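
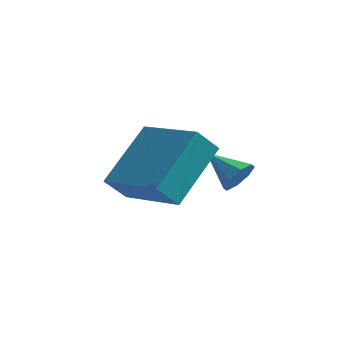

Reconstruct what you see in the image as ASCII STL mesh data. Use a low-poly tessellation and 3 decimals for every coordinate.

solid 
facet normal 0.815 -0.401 -0.418
outer loop
vertex -1.048 1.942 1.196
vertex -1.345 1.832 0.722
vertex -1.033 2.271 0.909
endloop
endfacet
facet normal 0.198 0.639 0.743
outer loop
vertex -1.048 1.942 1.196
vertex -1.033 2.271 0.909
vertex -2.315 2.308 1.218
endloop
endfacet
facet normal 0.815 -0.401 -0.419
outer loop
vertex -1.033 2.271 0.909
vertex -1.345 1.832 0.722
vertex -1.201 2.343 0.513
endloop
endfacet
facet normal 0.065 0.986 0.152
outer loop
vertex -1.033 2.271 0.909
vertex -1.201 2.343 0.513
vertex -2.315 2.308 1.218
endloop
endfacet
facet normal 0.816 -0.401 -0.417
outer loop
vertex -1.201 2.343 0.513
vertex -1.345 1.832 0.722
vertex -1.453 2.115 0.239
endloop
endfacet
facet normal -0.300 0.851 -0.432
outer loop
vertex -1.201 2.343 0.513
vertex -1.453 2.115 0.239
vertex -2.315 2.308 1.218
endloop
endfacet
facet normal 0.816 -0.400 -0.417
outer loop
vertex -1.453 2.115 0.239
vertex -1.345 1.832 0.722
vertex -1.641 1.722 0.248
endloop
endfacet
facet normal -0.682 0.311 -0.662
outer loop
vertex -1.453 2.115 0.239
vertex -1.641 1.722 0.248
vertex -2.315 2.308 1.218
endloop
endfacet
facet normal 0.816 -0.400 -0.417
outer loop
vertex -1.641 1.722 0.248
vertex -1.345 1.832 0.722
vertex -1.656 1.393 0.534
endloop
endfacet
facet normal -0.858 -0.314 -0.406
outer loop
vertex -1.641 1.722 0.248
vertex -1.656 1.393 0.534
vertex -2.315 2.308 1.218
endloop
endfacet
facet normal 0.816 -0.399 -0.419
outer loop
vertex -1.656 1.393 0.534
vertex -1.345 1.832 0.722
vertex -1.488 1.321 0.93
endloop
endfacet
facet normal -0.725 -0.662 0.187
outer loop
vertex -1.656 1.393 0.534
vertex -1.488 1.321 0.93
vertex -2.315 2.308 1.218
endloop
endfacet
facet normal 0.816 -0.399 -0.419
outer loop
vertex -1.488 1.321 0.93
vertex -1.345 1.832 0.722
vertex -1.236 1.549 1.204
endloop
endfacet
facet normal -0.361 -0.527 0.770
outer loop
vertex -1.488 1.321 0.93
vertex -1.236 1.549 1.204
vertex -2.315 2.308 1.218
endloop
endfacet
facet normal 0.816 -0.399 -0.419
outer loop
vertex -1.236 1.549 1.204
vertex -1.345 1.832 0.722
vertex -1.048 1.942 1.196
endloop
endfacet
facet normal 0.020 0.011 1.000
outer loop
vertex -1.236 1.549 1.204
vertex -1.048 1.942 1.196
vertex -2.315 2.308 1.218
endloop
endfacet
facet normal -0.783 0.532 -0.323
outer loop
vertex -3.597 0.876 2.847
vertex -3.111 1.177 2.165
vertex -4.21 -0.715 1.709
endloop
endfacet
facet normal -0.545 -0.338 0.767
outer loop
vertex -2.589 -1.817 2.375
vertex -3.597 0.876 2.847
vertex -4.21 -0.715 1.709
endloop
endfacet
facet normal -0.783 0.532 -0.322
outer loop
vertex -4.21 -0.715 1.709
vertex -3.111 1.177 2.165
vertex -3.724 -0.414 1.026
endloop
endfacet
facet normal -0.299 -0.776 -0.555
outer loop
vertex -3.724 -0.414 1.026
vertex -2.589 -1.817 2.375
vertex -4.21 -0.715 1.709
endloop
endfacet
facet normal 0.299 0.776 0.556
outer loop
vertex -3.597 0.876 2.847
vertex -1.49 0.075 2.831
vertex -3.111 1.177 2.165
endloop
endfacet
facet normal -0.546 -0.339 0.767
outer loop
vertex -1.976 -0.226 3.514
vertex -3.597 0.876 2.847
vertex -2.589 -1.817 2.375
endloop
endfacet
facet normal 0.299 0.776 0.555
outer loop
vertex -1.976 -0.226 3.514
vertex -1.49 0.075 2.831
vertex -3.597 0.876 2.847
endloop
endfacet
facet normal 0.545 0.339 -0.767
outer loop
vertex -3.111 1.177 2.165
vertex -1.49 0.075 2.831
vertex -3.724 -0.414 1.026
endloop
endfacet
facet normal -0.299 -0.776 -0.555
outer loop
vertex -2.103 -1.516 1.693
vertex -2.589 -1.817 2.375
vertex -3.724 -0.414 1.026
endloop
endfacet
facet normal 0.546 0.338 -0.767
outer loop
vertex -3.724 -0.414 1.026
vertex -1.49 0.075 2.831
vertex -2.103 -1.516 1.693
endloop
endfacet
facet normal 0.783 -0.532 0.323
outer loop
vertex -2.103 -1.516 1.693
vertex -1.976 -0.226 3.514
vertex -2.589 -1.817 2.375
endloop
endfacet
facet normal 0.783 -0.532 0.322
outer loop
vertex -1.49 0.075 2.831
vertex -1.976 -0.226 3.514
vertex -2.103 -1.516 1.693
endloop
endfacet

endsolid


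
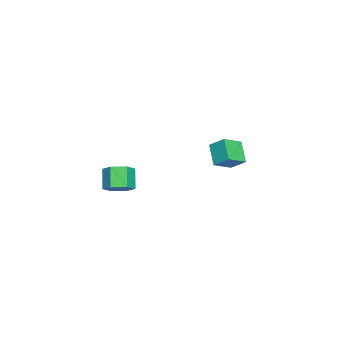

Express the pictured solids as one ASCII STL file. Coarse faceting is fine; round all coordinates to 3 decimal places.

solid 
facet normal 0.533 0.180 -0.827
outer loop
vertex 3.669 -0.677 -2.751
vertex 3.107 -0.512 -3.077
vertex 3.456 -0.042 -2.75
endloop
endfacet
facet normal 0.785 0.262 0.562
outer loop
vertex 3.669 -0.677 -2.751
vertex 3.456 -0.042 -2.75
vertex 3.095 -0.873 -1.858
endloop
endfacet
facet normal 0.784 0.263 0.562
outer loop
vertex 3.095 -0.873 -1.858
vertex 3.456 -0.042 -2.75
vertex 2.881 -0.238 -1.856
endloop
endfacet
facet normal -0.532 -0.182 0.827
outer loop
vertex 3.095 -0.873 -1.858
vertex 2.881 -0.238 -1.856
vertex 2.533 -0.708 -2.183
endloop
endfacet
facet normal 0.532 0.181 -0.827
outer loop
vertex 3.456 -0.042 -2.75
vertex 3.107 -0.512 -3.077
vertex 2.894 0.123 -3.075
endloop
endfacet
facet normal 0.116 0.952 0.283
outer loop
vertex 3.456 -0.042 -2.75
vertex 2.894 0.123 -3.075
vertex 2.881 -0.238 -1.856
endloop
endfacet
facet normal 0.115 0.952 0.283
outer loop
vertex 2.881 -0.238 -1.856
vertex 2.894 0.123 -3.075
vertex 2.319 -0.073 -2.182
endloop
endfacet
facet normal -0.533 -0.181 0.827
outer loop
vertex 2.881 -0.238 -1.856
vertex 2.319 -0.073 -2.182
vertex 2.533 -0.708 -2.183
endloop
endfacet
facet normal 0.532 0.181 -0.827
outer loop
vertex 2.894 0.123 -3.075
vertex 3.107 -0.512 -3.077
vertex 2.545 -0.347 -3.402
endloop
endfacet
facet normal -0.668 0.690 -0.279
outer loop
vertex 2.894 0.123 -3.075
vertex 2.545 -0.347 -3.402
vertex 2.319 -0.073 -2.182
endloop
endfacet
facet normal -0.669 0.689 -0.279
outer loop
vertex 2.319 -0.073 -2.182
vertex 2.545 -0.347 -3.402
vertex 1.971 -0.543 -2.509
endloop
endfacet
facet normal -0.533 -0.181 0.827
outer loop
vertex 2.319 -0.073 -2.182
vertex 1.971 -0.543 -2.509
vertex 2.533 -0.708 -2.183
endloop
endfacet
facet normal 0.532 0.182 -0.827
outer loop
vertex 2.545 -0.347 -3.402
vertex 3.107 -0.512 -3.077
vertex 2.759 -0.982 -3.404
endloop
endfacet
facet normal -0.784 -0.263 -0.562
outer loop
vertex 2.545 -0.347 -3.402
vertex 2.759 -0.982 -3.404
vertex 1.971 -0.543 -2.509
endloop
endfacet
facet normal -0.784 -0.262 -0.562
outer loop
vertex 1.971 -0.543 -2.509
vertex 2.759 -0.982 -3.404
vertex 2.184 -1.178 -2.51
endloop
endfacet
facet normal -0.533 -0.180 0.827
outer loop
vertex 1.971 -0.543 -2.509
vertex 2.184 -1.178 -2.51
vertex 2.533 -0.708 -2.183
endloop
endfacet
facet normal 0.533 0.181 -0.827
outer loop
vertex 2.759 -0.982 -3.404
vertex 3.107 -0.512 -3.077
vertex 3.321 -1.147 -3.078
endloop
endfacet
facet normal -0.115 -0.952 -0.283
outer loop
vertex 2.759 -0.982 -3.404
vertex 3.321 -1.147 -3.078
vertex 2.184 -1.178 -2.51
endloop
endfacet
facet normal -0.116 -0.952 -0.283
outer loop
vertex 2.184 -1.178 -2.51
vertex 3.321 -1.147 -3.078
vertex 2.746 -1.343 -2.185
endloop
endfacet
facet normal -0.532 -0.181 0.827
outer loop
vertex 2.184 -1.178 -2.51
vertex 2.746 -1.343 -2.185
vertex 2.533 -0.708 -2.183
endloop
endfacet
facet normal 0.533 0.181 -0.827
outer loop
vertex 3.321 -1.147 -3.078
vertex 3.107 -0.512 -3.077
vertex 3.669 -0.677 -2.751
endloop
endfacet
facet normal 0.669 -0.689 0.279
outer loop
vertex 3.321 -1.147 -3.078
vertex 3.669 -0.677 -2.751
vertex 2.746 -1.343 -2.185
endloop
endfacet
facet normal 0.668 -0.690 0.278
outer loop
vertex 2.746 -1.343 -2.185
vertex 3.669 -0.677 -2.751
vertex 3.095 -0.873 -1.858
endloop
endfacet
facet normal -0.532 -0.181 0.827
outer loop
vertex 2.746 -1.343 -2.185
vertex 3.095 -0.873 -1.858
vertex 2.533 -0.708 -2.183
endloop
endfacet
facet normal -0.759 0.520 -0.392
outer loop
vertex -3.189 2.975 -2.45
vertex -2.459 3.383 -3.324
vertex -3.413 2.253 -2.974
endloop
endfacet
facet normal -0.603 -0.337 0.723
outer loop
vertex -2.601 1.697 -2.556
vertex -3.189 2.975 -2.45
vertex -3.413 2.253 -2.974
endloop
endfacet
facet normal -0.759 0.520 -0.391
outer loop
vertex -3.413 2.253 -2.974
vertex -2.459 3.383 -3.324
vertex -2.683 2.661 -3.849
endloop
endfacet
facet normal -0.244 -0.785 -0.570
outer loop
vertex -2.683 2.661 -3.849
vertex -2.601 1.697 -2.556
vertex -3.413 2.253 -2.974
endloop
endfacet
facet normal 0.244 0.785 0.570
outer loop
vertex -3.189 2.975 -2.45
vertex -1.647 2.827 -2.906
vertex -2.459 3.383 -3.324
endloop
endfacet
facet normal -0.604 -0.338 0.722
outer loop
vertex -2.377 2.419 -2.031
vertex -3.189 2.975 -2.45
vertex -2.601 1.697 -2.556
endloop
endfacet
facet normal 0.244 0.785 0.569
outer loop
vertex -2.377 2.419 -2.031
vertex -1.647 2.827 -2.906
vertex -3.189 2.975 -2.45
endloop
endfacet
facet normal 0.603 0.338 -0.722
outer loop
vertex -2.459 3.383 -3.324
vertex -1.647 2.827 -2.906
vertex -2.683 2.661 -3.849
endloop
endfacet
facet normal -0.243 -0.785 -0.570
outer loop
vertex -1.871 2.105 -3.43
vertex -2.601 1.697 -2.556
vertex -2.683 2.661 -3.849
endloop
endfacet
facet normal 0.604 0.337 -0.722
outer loop
vertex -2.683 2.661 -3.849
vertex -1.647 2.827 -2.906
vertex -1.871 2.105 -3.43
endloop
endfacet
facet normal 0.759 -0.520 0.391
outer loop
vertex -1.871 2.105 -3.43
vertex -2.377 2.419 -2.031
vertex -2.601 1.697 -2.556
endloop
endfacet
facet normal 0.759 -0.520 0.391
outer loop
vertex -1.647 2.827 -2.906
vertex -2.377 2.419 -2.031
vertex -1.871 2.105 -3.43
endloop
endfacet

endsolid


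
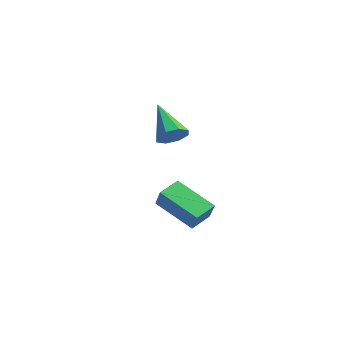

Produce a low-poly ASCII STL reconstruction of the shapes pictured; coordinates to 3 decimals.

solid 
facet normal 0.748 -0.116 -0.654
outer loop
vertex 0.342 3.127 0.845
vertex -0.003 2.658 0.534
vertex 0.05 3.314 0.478
endloop
endfacet
facet normal 0.064 0.909 0.412
outer loop
vertex 0.342 3.127 0.845
vertex 0.05 3.314 0.478
vertex -1.317 2.862 1.686
endloop
endfacet
facet normal 0.747 -0.116 -0.654
outer loop
vertex 0.05 3.314 0.478
vertex -0.003 2.658 0.534
vertex -0.274 3.116 0.143
endloop
endfacet
facet normal -0.414 0.901 -0.132
outer loop
vertex 0.05 3.314 0.478
vertex -0.274 3.116 0.143
vertex -1.317 2.862 1.686
endloop
endfacet
facet normal 0.748 -0.116 -0.654
outer loop
vertex -0.274 3.116 0.143
vertex -0.003 2.658 0.534
vertex -0.438 2.65 0.038
endloop
endfacet
facet normal -0.793 0.385 -0.472
outer loop
vertex -0.274 3.116 0.143
vertex -0.438 2.65 0.038
vertex -1.317 2.862 1.686
endloop
endfacet
facet normal 0.748 -0.115 -0.654
outer loop
vertex -0.438 2.65 0.038
vertex -0.003 2.658 0.534
vertex -0.347 2.189 0.223
endloop
endfacet
facet normal -0.849 -0.332 -0.410
outer loop
vertex -0.438 2.65 0.038
vertex -0.347 2.189 0.223
vertex -1.317 2.862 1.686
endloop
endfacet
facet normal 0.748 -0.115 -0.654
outer loop
vertex -0.347 2.189 0.223
vertex -0.003 2.658 0.534
vertex -0.055 2.003 0.59
endloop
endfacet
facet normal -0.552 -0.833 0.017
outer loop
vertex -0.347 2.189 0.223
vertex -0.055 2.003 0.59
vertex -1.317 2.862 1.686
endloop
endfacet
facet normal 0.747 -0.115 -0.655
outer loop
vertex -0.055 2.003 0.59
vertex -0.003 2.658 0.534
vertex 0.269 2.2 0.925
endloop
endfacet
facet normal -0.076 -0.826 0.559
outer loop
vertex -0.055 2.003 0.59
vertex 0.269 2.2 0.925
vertex -1.317 2.862 1.686
endloop
endfacet
facet normal 0.747 -0.115 -0.655
outer loop
vertex 0.269 2.2 0.925
vertex -0.003 2.658 0.534
vertex 0.433 2.666 1.03
endloop
endfacet
facet normal 0.303 -0.310 0.901
outer loop
vertex 0.269 2.2 0.925
vertex 0.433 2.666 1.03
vertex -1.317 2.862 1.686
endloop
endfacet
facet normal 0.747 -0.115 -0.655
outer loop
vertex 0.433 2.666 1.03
vertex -0.003 2.658 0.534
vertex 0.342 3.127 0.845
endloop
endfacet
facet normal 0.360 0.408 0.839
outer loop
vertex 0.433 2.666 1.03
vertex 0.342 3.127 0.845
vertex -1.317 2.862 1.686
endloop
endfacet
facet normal -0.567 0.157 -0.809
outer loop
vertex -1.735 3.018 -3.578
vertex -1.943 3.941 -3.253
vertex -0.244 3.676 -4.495
endloop
endfacet
facet normal 0.207 -0.923 -0.325
outer loop
vertex 0.323 3.519 -3.687
vertex -1.735 3.018 -3.578
vertex -0.244 3.676 -4.495
endloop
endfacet
facet normal -0.567 0.156 -0.809
outer loop
vertex -0.244 3.676 -4.495
vertex -1.943 3.941 -3.253
vertex -0.452 4.599 -4.171
endloop
endfacet
facet normal 0.797 0.352 -0.491
outer loop
vertex -0.452 4.599 -4.171
vertex 0.323 3.519 -3.687
vertex -0.244 3.676 -4.495
endloop
endfacet
facet normal -0.797 -0.352 0.491
outer loop
vertex -1.735 3.018 -3.578
vertex -1.376 3.784 -2.445
vertex -1.943 3.941 -3.253
endloop
endfacet
facet normal 0.207 -0.923 -0.325
outer loop
vertex -1.168 2.861 -2.769
vertex -1.735 3.018 -3.578
vertex 0.323 3.519 -3.687
endloop
endfacet
facet normal -0.797 -0.352 0.490
outer loop
vertex -1.168 2.861 -2.769
vertex -1.376 3.784 -2.445
vertex -1.735 3.018 -3.578
endloop
endfacet
facet normal -0.207 0.923 0.325
outer loop
vertex -1.943 3.941 -3.253
vertex -1.376 3.784 -2.445
vertex -0.452 4.599 -4.171
endloop
endfacet
facet normal 0.797 0.352 -0.490
outer loop
vertex 0.115 4.442 -3.362
vertex 0.323 3.519 -3.687
vertex -0.452 4.599 -4.171
endloop
endfacet
facet normal -0.208 0.923 0.325
outer loop
vertex -0.452 4.599 -4.171
vertex -1.376 3.784 -2.445
vertex 0.115 4.442 -3.362
endloop
endfacet
facet normal 0.567 -0.157 0.809
outer loop
vertex 0.115 4.442 -3.362
vertex -1.168 2.861 -2.769
vertex 0.323 3.519 -3.687
endloop
endfacet
facet normal 0.567 -0.156 0.809
outer loop
vertex -1.376 3.784 -2.445
vertex -1.168 2.861 -2.769
vertex 0.115 4.442 -3.362
endloop
endfacet

endsolid


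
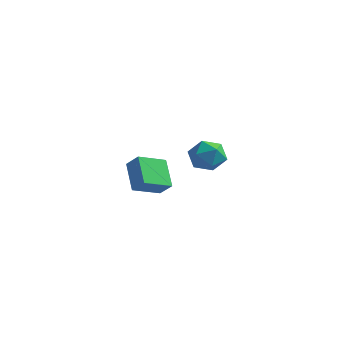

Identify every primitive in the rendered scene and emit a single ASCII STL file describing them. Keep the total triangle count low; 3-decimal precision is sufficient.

solid 
facet normal -0.564 0.472 0.677
outer loop
vertex -3.354 3.302 -0.287
vertex -2.682 5.0 -0.911
vertex -4.26 3.366 -1.087
endloop
endfacet
facet normal -0.348 -0.880 0.324
outer loop
vertex -3.058 2.36 -2.529
vertex -3.354 3.302 -0.287
vertex -4.26 3.366 -1.087
endloop
endfacet
facet normal -0.565 0.472 0.677
outer loop
vertex -4.26 3.366 -1.087
vertex -2.682 5.0 -0.911
vertex -3.587 5.064 -1.711
endloop
endfacet
facet normal -0.748 0.054 -0.661
outer loop
vertex -3.587 5.064 -1.711
vertex -3.058 2.36 -2.529
vertex -4.26 3.366 -1.087
endloop
endfacet
facet normal 0.748 -0.053 0.661
outer loop
vertex -3.354 3.302 -0.287
vertex -1.48 3.994 -2.353
vertex -2.682 5.0 -0.911
endloop
endfacet
facet normal -0.348 -0.880 0.324
outer loop
vertex -2.153 2.296 -1.729
vertex -3.354 3.302 -0.287
vertex -3.058 2.36 -2.529
endloop
endfacet
facet normal 0.749 -0.054 0.661
outer loop
vertex -2.153 2.296 -1.729
vertex -1.48 3.994 -2.353
vertex -3.354 3.302 -0.287
endloop
endfacet
facet normal 0.348 0.880 -0.324
outer loop
vertex -2.682 5.0 -0.911
vertex -1.48 3.994 -2.353
vertex -3.587 5.064 -1.711
endloop
endfacet
facet normal -0.749 0.053 -0.661
outer loop
vertex -2.386 4.058 -3.153
vertex -3.058 2.36 -2.529
vertex -3.587 5.064 -1.711
endloop
endfacet
facet normal 0.348 0.880 -0.324
outer loop
vertex -3.587 5.064 -1.711
vertex -1.48 3.994 -2.353
vertex -2.386 4.058 -3.153
endloop
endfacet
facet normal 0.565 -0.472 -0.677
outer loop
vertex -2.386 4.058 -3.153
vertex -2.153 2.296 -1.729
vertex -3.058 2.36 -2.529
endloop
endfacet
facet normal 0.564 -0.472 -0.677
outer loop
vertex -1.48 3.994 -2.353
vertex -2.153 2.296 -1.729
vertex -2.386 4.058 -3.153
endloop
endfacet
facet normal -0.781 0.042 0.623
outer loop
vertex 3.141 0.588 2.799
vertex 2.941 -0.505 2.622
vertex 3.624 -0.186 3.457
endloop
endfacet
facet normal -0.280 0.514 0.811
outer loop
vertex 3.141 0.588 2.799
vertex 3.624 -0.186 3.457
vertex 4.219 0.7 3.101
endloop
endfacet
facet normal -0.171 0.951 0.257
outer loop
vertex 3.141 0.588 2.799
vertex 4.219 0.7 3.101
vertex 3.905 0.929 2.046
endloop
endfacet
facet normal -0.604 0.749 -0.273
outer loop
vertex 3.141 0.588 2.799
vertex 3.905 0.929 2.046
vertex 3.115 0.184 1.749
endloop
endfacet
facet normal -0.981 0.187 -0.048
outer loop
vertex 3.141 0.588 2.799
vertex 3.115 0.184 1.749
vertex 2.941 -0.505 2.622
endloop
endfacet
facet normal 0.325 0.157 0.933
outer loop
vertex 4.219 0.7 3.101
vertex 3.624 -0.186 3.457
vertex 4.685 -0.324 3.111
endloop
endfacet
facet normal -0.486 -0.607 0.629
outer loop
vertex 3.624 -0.186 3.457
vertex 2.941 -0.505 2.622
vertex 3.895 -1.069 2.814
endloop
endfacet
facet normal -0.809 -0.372 -0.455
outer loop
vertex 2.941 -0.505 2.622
vertex 3.115 0.184 1.749
vertex 3.581 -0.84 1.759
endloop
endfacet
facet normal -0.198 0.537 -0.820
outer loop
vertex 3.115 0.184 1.749
vertex 3.905 0.929 2.046
vertex 4.176 0.046 1.403
endloop
endfacet
facet normal 0.503 0.864 0.038
outer loop
vertex 3.905 0.929 2.046
vertex 4.219 0.7 3.101
vertex 4.859 0.365 2.238
endloop
endfacet
facet normal 0.604 -0.749 0.273
outer loop
vertex 4.659 -0.728 2.061
vertex 4.685 -0.324 3.111
vertex 3.895 -1.069 2.814
endloop
endfacet
facet normal 0.171 -0.951 -0.257
outer loop
vertex 4.659 -0.728 2.061
vertex 3.895 -1.069 2.814
vertex 3.581 -0.84 1.759
endloop
endfacet
facet normal 0.280 -0.514 -0.811
outer loop
vertex 4.659 -0.728 2.061
vertex 3.581 -0.84 1.759
vertex 4.176 0.046 1.403
endloop
endfacet
facet normal 0.781 -0.042 -0.623
outer loop
vertex 4.659 -0.728 2.061
vertex 4.176 0.046 1.403
vertex 4.859 0.365 2.238
endloop
endfacet
facet normal 0.981 -0.187 0.048
outer loop
vertex 4.659 -0.728 2.061
vertex 4.859 0.365 2.238
vertex 4.685 -0.324 3.111
endloop
endfacet
facet normal 0.198 -0.537 0.820
outer loop
vertex 3.895 -1.069 2.814
vertex 4.685 -0.324 3.111
vertex 3.624 -0.186 3.457
endloop
endfacet
facet normal -0.503 -0.864 -0.038
outer loop
vertex 3.581 -0.84 1.759
vertex 3.895 -1.069 2.814
vertex 2.941 -0.505 2.622
endloop
endfacet
facet normal -0.325 -0.157 -0.933
outer loop
vertex 4.176 0.046 1.403
vertex 3.581 -0.84 1.759
vertex 3.115 0.184 1.749
endloop
endfacet
facet normal 0.486 0.607 -0.629
outer loop
vertex 4.859 0.365 2.238
vertex 4.176 0.046 1.403
vertex 3.905 0.929 2.046
endloop
endfacet
facet normal 0.809 0.372 0.455
outer loop
vertex 4.685 -0.324 3.111
vertex 4.859 0.365 2.238
vertex 4.219 0.7 3.101
endloop
endfacet

endsolid


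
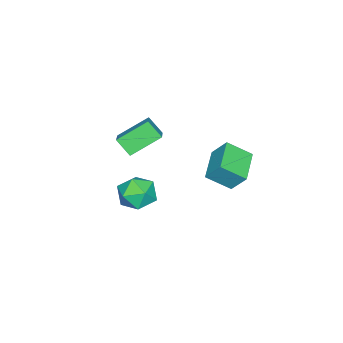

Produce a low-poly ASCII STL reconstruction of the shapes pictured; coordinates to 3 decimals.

solid 
facet normal -0.692 0.721 0.009
outer loop
vertex -0.504 -0.131 -1.734
vertex -1.411 -1.0 -1.854
vertex -1.026 -0.645 -0.706
endloop
endfacet
facet normal -0.121 0.911 0.394
outer loop
vertex -0.504 -0.131 -1.734
vertex -1.026 -0.645 -0.706
vertex 0.221 -0.458 -0.754
endloop
endfacet
facet normal 0.449 0.893 -0.034
outer loop
vertex -0.504 -0.131 -1.734
vertex 0.221 -0.458 -0.754
vertex 0.606 -0.697 -1.931
endloop
endfacet
facet normal 0.231 0.692 -0.684
outer loop
vertex -0.504 -0.131 -1.734
vertex 0.606 -0.697 -1.931
vertex -0.402 -1.032 -2.611
endloop
endfacet
facet normal -0.474 0.586 -0.657
outer loop
vertex -0.504 -0.131 -1.734
vertex -0.402 -1.032 -2.611
vertex -1.411 -1.0 -1.854
endloop
endfacet
facet normal -0.029 0.423 0.906
outer loop
vertex 0.221 -0.458 -0.754
vertex -1.026 -0.645 -0.706
vertex -0.238 -1.528 -0.269
endloop
endfacet
facet normal -0.952 0.115 0.284
outer loop
vertex -1.026 -0.645 -0.706
vertex -1.411 -1.0 -1.854
vertex -1.246 -1.863 -0.949
endloop
endfacet
facet normal -0.599 -0.103 -0.794
outer loop
vertex -1.411 -1.0 -1.854
vertex -0.402 -1.032 -2.611
vertex -0.861 -2.102 -2.126
endloop
endfacet
facet normal 0.542 0.069 -0.838
outer loop
vertex -0.402 -1.032 -2.611
vertex 0.606 -0.697 -1.931
vertex 0.386 -1.915 -2.174
endloop
endfacet
facet normal 0.894 0.394 0.213
outer loop
vertex 0.606 -0.697 -1.931
vertex 0.221 -0.458 -0.754
vertex 0.771 -1.56 -1.026
endloop
endfacet
facet normal -0.231 -0.692 0.684
outer loop
vertex -0.136 -2.429 -1.146
vertex -0.238 -1.528 -0.269
vertex -1.246 -1.863 -0.949
endloop
endfacet
facet normal -0.449 -0.893 0.034
outer loop
vertex -0.136 -2.429 -1.146
vertex -1.246 -1.863 -0.949
vertex -0.861 -2.102 -2.126
endloop
endfacet
facet normal 0.121 -0.911 -0.394
outer loop
vertex -0.136 -2.429 -1.146
vertex -0.861 -2.102 -2.126
vertex 0.386 -1.915 -2.174
endloop
endfacet
facet normal 0.692 -0.721 -0.009
outer loop
vertex -0.136 -2.429 -1.146
vertex 0.386 -1.915 -2.174
vertex 0.771 -1.56 -1.026
endloop
endfacet
facet normal 0.474 -0.586 0.657
outer loop
vertex -0.136 -2.429 -1.146
vertex 0.771 -1.56 -1.026
vertex -0.238 -1.528 -0.269
endloop
endfacet
facet normal -0.542 -0.069 0.838
outer loop
vertex -1.246 -1.863 -0.949
vertex -0.238 -1.528 -0.269
vertex -1.026 -0.645 -0.706
endloop
endfacet
facet normal -0.894 -0.394 -0.213
outer loop
vertex -0.861 -2.102 -2.126
vertex -1.246 -1.863 -0.949
vertex -1.411 -1.0 -1.854
endloop
endfacet
facet normal 0.029 -0.423 -0.906
outer loop
vertex 0.386 -1.915 -2.174
vertex -0.861 -2.102 -2.126
vertex -0.402 -1.032 -2.611
endloop
endfacet
facet normal 0.952 -0.115 -0.284
outer loop
vertex 0.771 -1.56 -1.026
vertex 0.386 -1.915 -2.174
vertex 0.606 -0.697 -1.931
endloop
endfacet
facet normal 0.599 0.103 0.794
outer loop
vertex -0.238 -1.528 -0.269
vertex 0.771 -1.56 -1.026
vertex 0.221 -0.458 -0.754
endloop
endfacet
facet normal -0.930 -0.284 0.233
outer loop
vertex -2.87 2.018 1.483
vertex -2.851 2.931 2.673
vertex -3.502 3.292 0.516
endloop
endfacet
facet normal -0.013 -0.609 -0.793
outer loop
vertex -1.549 3.889 0.027
vertex -2.87 2.018 1.483
vertex -3.502 3.292 0.516
endloop
endfacet
facet normal -0.930 -0.284 0.233
outer loop
vertex -3.502 3.292 0.516
vertex -2.851 2.931 2.673
vertex -3.483 4.205 1.706
endloop
endfacet
facet normal -0.367 0.741 -0.562
outer loop
vertex -3.483 4.205 1.706
vertex -1.549 3.889 0.027
vertex -3.502 3.292 0.516
endloop
endfacet
facet normal 0.367 -0.741 0.562
outer loop
vertex -2.87 2.018 1.483
vertex -0.898 3.528 2.184
vertex -2.851 2.931 2.673
endloop
endfacet
facet normal -0.013 -0.609 -0.793
outer loop
vertex -0.917 2.615 0.994
vertex -2.87 2.018 1.483
vertex -1.549 3.889 0.027
endloop
endfacet
facet normal 0.367 -0.741 0.562
outer loop
vertex -0.917 2.615 0.994
vertex -0.898 3.528 2.184
vertex -2.87 2.018 1.483
endloop
endfacet
facet normal 0.013 0.609 0.793
outer loop
vertex -2.851 2.931 2.673
vertex -0.898 3.528 2.184
vertex -3.483 4.205 1.706
endloop
endfacet
facet normal -0.367 0.741 -0.562
outer loop
vertex -1.53 4.802 1.217
vertex -1.549 3.889 0.027
vertex -3.483 4.205 1.706
endloop
endfacet
facet normal 0.013 0.609 0.793
outer loop
vertex -3.483 4.205 1.706
vertex -0.898 3.528 2.184
vertex -1.53 4.802 1.217
endloop
endfacet
facet normal 0.930 0.284 -0.233
outer loop
vertex -1.53 4.802 1.217
vertex -0.917 2.615 0.994
vertex -1.549 3.889 0.027
endloop
endfacet
facet normal 0.930 0.284 -0.233
outer loop
vertex -0.898 3.528 2.184
vertex -0.917 2.615 0.994
vertex -1.53 4.802 1.217
endloop
endfacet
facet normal -0.619 0.591 0.517
outer loop
vertex -5.138 -3.168 1.08
vertex -3.714 -2.425 1.936
vertex -5.048 -2.235 0.122
endloop
endfacet
facet normal -0.782 -0.408 -0.471
outer loop
vertex -3.686 -3.535 -1.016
vertex -5.138 -3.168 1.08
vertex -5.048 -2.235 0.122
endloop
endfacet
facet normal -0.619 0.591 0.517
outer loop
vertex -5.048 -2.235 0.122
vertex -3.714 -2.425 1.936
vertex -3.624 -1.493 0.978
endloop
endfacet
facet normal 0.067 0.696 -0.715
outer loop
vertex -3.624 -1.493 0.978
vertex -3.686 -3.535 -1.016
vertex -5.048 -2.235 0.122
endloop
endfacet
facet normal -0.067 -0.696 0.715
outer loop
vertex -5.138 -3.168 1.08
vertex -2.352 -3.725 0.798
vertex -3.714 -2.425 1.936
endloop
endfacet
facet normal -0.782 -0.408 -0.471
outer loop
vertex -3.776 -4.467 -0.058
vertex -5.138 -3.168 1.08
vertex -3.686 -3.535 -1.016
endloop
endfacet
facet normal -0.067 -0.696 0.715
outer loop
vertex -3.776 -4.467 -0.058
vertex -2.352 -3.725 0.798
vertex -5.138 -3.168 1.08
endloop
endfacet
facet normal 0.782 0.408 0.470
outer loop
vertex -3.714 -2.425 1.936
vertex -2.352 -3.725 0.798
vertex -3.624 -1.493 0.978
endloop
endfacet
facet normal 0.067 0.696 -0.715
outer loop
vertex -2.262 -2.792 -0.16
vertex -3.686 -3.535 -1.016
vertex -3.624 -1.493 0.978
endloop
endfacet
facet normal 0.782 0.408 0.471
outer loop
vertex -3.624 -1.493 0.978
vertex -2.352 -3.725 0.798
vertex -2.262 -2.792 -0.16
endloop
endfacet
facet normal 0.619 -0.591 -0.517
outer loop
vertex -2.262 -2.792 -0.16
vertex -3.776 -4.467 -0.058
vertex -3.686 -3.535 -1.016
endloop
endfacet
facet normal 0.619 -0.591 -0.517
outer loop
vertex -2.352 -3.725 0.798
vertex -3.776 -4.467 -0.058
vertex -2.262 -2.792 -0.16
endloop
endfacet

endsolid


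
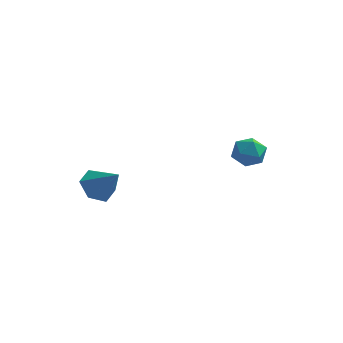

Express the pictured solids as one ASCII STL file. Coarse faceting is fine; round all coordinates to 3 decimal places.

solid 
facet normal -0.177 0.283 0.943
outer loop
vertex 2.438 3.934 0.052
vertex 1.728 3.295 0.11
vertex 2.619 3.044 0.353
endloop
endfacet
facet normal 0.511 0.367 0.777
outer loop
vertex 2.438 3.934 0.052
vertex 2.619 3.044 0.353
vertex 3.223 3.478 -0.249
endloop
endfacet
facet normal 0.551 0.806 0.216
outer loop
vertex 2.438 3.934 0.052
vertex 3.223 3.478 -0.249
vertex 2.706 3.996 -0.865
endloop
endfacet
facet normal -0.112 0.993 0.034
outer loop
vertex 2.438 3.934 0.052
vertex 2.706 3.996 -0.865
vertex 1.782 3.884 -0.643
endloop
endfacet
facet normal -0.563 0.670 0.484
outer loop
vertex 2.438 3.934 0.052
vertex 1.782 3.884 -0.643
vertex 1.728 3.295 0.11
endloop
endfacet
facet normal 0.770 -0.268 0.579
outer loop
vertex 3.223 3.478 -0.249
vertex 2.619 3.044 0.353
vertex 2.998 2.556 -0.377
endloop
endfacet
facet normal -0.345 -0.404 0.847
outer loop
vertex 2.619 3.044 0.353
vertex 1.728 3.295 0.11
vertex 2.074 2.444 -0.155
endloop
endfacet
facet normal -0.969 0.222 0.104
outer loop
vertex 1.728 3.295 0.11
vertex 1.782 3.884 -0.643
vertex 1.557 2.962 -0.771
endloop
endfacet
facet normal -0.240 0.745 -0.623
outer loop
vertex 1.782 3.884 -0.643
vertex 2.706 3.996 -0.865
vertex 2.161 3.396 -1.373
endloop
endfacet
facet normal 0.835 0.442 -0.329
outer loop
vertex 2.706 3.996 -0.865
vertex 3.223 3.478 -0.249
vertex 3.052 3.145 -1.13
endloop
endfacet
facet normal 0.112 -0.993 -0.034
outer loop
vertex 2.342 2.506 -1.072
vertex 2.998 2.556 -0.377
vertex 2.074 2.444 -0.155
endloop
endfacet
facet normal -0.551 -0.806 -0.216
outer loop
vertex 2.342 2.506 -1.072
vertex 2.074 2.444 -0.155
vertex 1.557 2.962 -0.771
endloop
endfacet
facet normal -0.511 -0.367 -0.777
outer loop
vertex 2.342 2.506 -1.072
vertex 1.557 2.962 -0.771
vertex 2.161 3.396 -1.373
endloop
endfacet
facet normal 0.177 -0.283 -0.943
outer loop
vertex 2.342 2.506 -1.072
vertex 2.161 3.396 -1.373
vertex 3.052 3.145 -1.13
endloop
endfacet
facet normal 0.563 -0.670 -0.484
outer loop
vertex 2.342 2.506 -1.072
vertex 3.052 3.145 -1.13
vertex 2.998 2.556 -0.377
endloop
endfacet
facet normal 0.240 -0.745 0.623
outer loop
vertex 2.074 2.444 -0.155
vertex 2.998 2.556 -0.377
vertex 2.619 3.044 0.353
endloop
endfacet
facet normal -0.835 -0.442 0.329
outer loop
vertex 1.557 2.962 -0.771
vertex 2.074 2.444 -0.155
vertex 1.728 3.295 0.11
endloop
endfacet
facet normal -0.770 0.268 -0.579
outer loop
vertex 2.161 3.396 -1.373
vertex 1.557 2.962 -0.771
vertex 1.782 3.884 -0.643
endloop
endfacet
facet normal 0.345 0.404 -0.847
outer loop
vertex 3.052 3.145 -1.13
vertex 2.161 3.396 -1.373
vertex 2.706 3.996 -0.865
endloop
endfacet
facet normal 0.969 -0.222 -0.104
outer loop
vertex 2.998 2.556 -0.377
vertex 3.052 3.145 -1.13
vertex 3.223 3.478 -0.249
endloop
endfacet
facet normal -0.653 0.278 -0.705
outer loop
vertex -3.141 -3.42 -0.365
vertex -3.662 -2.922 0.314
vertex -2.934 -2.469 -0.182
endloop
endfacet
facet normal 0.943 -0.148 -0.299
outer loop
vertex -3.141 -3.42 -0.365
vertex -2.934 -2.469 -0.182
vertex -2.538 -3.398 1.526
endloop
endfacet
facet normal -0.653 0.277 -0.705
outer loop
vertex -2.934 -2.469 -0.182
vertex -3.662 -2.922 0.314
vertex -3.455 -1.971 0.496
endloop
endfacet
facet normal 0.779 0.609 0.151
outer loop
vertex -2.934 -2.469 -0.182
vertex -3.455 -1.971 0.496
vertex -2.538 -3.398 1.526
endloop
endfacet
facet normal -0.653 0.277 -0.705
outer loop
vertex -3.455 -1.971 0.496
vertex -3.662 -2.922 0.314
vertex -4.183 -2.424 0.992
endloop
endfacet
facet normal 0.127 0.633 0.764
outer loop
vertex -3.455 -1.971 0.496
vertex -4.183 -2.424 0.992
vertex -2.538 -3.398 1.526
endloop
endfacet
facet normal -0.653 0.276 -0.705
outer loop
vertex -4.183 -2.424 0.992
vertex -3.662 -2.922 0.314
vertex -4.389 -3.375 0.81
endloop
endfacet
facet normal -0.360 -0.100 0.928
outer loop
vertex -4.183 -2.424 0.992
vertex -4.389 -3.375 0.81
vertex -2.538 -3.398 1.526
endloop
endfacet
facet normal -0.653 0.277 -0.705
outer loop
vertex -4.389 -3.375 0.81
vertex -3.662 -2.922 0.314
vertex -3.868 -3.873 0.131
endloop
endfacet
facet normal -0.196 -0.856 0.478
outer loop
vertex -4.389 -3.375 0.81
vertex -3.868 -3.873 0.131
vertex -2.538 -3.398 1.526
endloop
endfacet
facet normal -0.653 0.277 -0.705
outer loop
vertex -3.868 -3.873 0.131
vertex -3.662 -2.922 0.314
vertex -3.141 -3.42 -0.365
endloop
endfacet
facet normal 0.456 -0.880 -0.135
outer loop
vertex -3.868 -3.873 0.131
vertex -3.141 -3.42 -0.365
vertex -2.538 -3.398 1.526
endloop
endfacet

endsolid


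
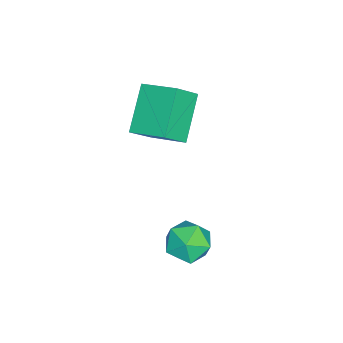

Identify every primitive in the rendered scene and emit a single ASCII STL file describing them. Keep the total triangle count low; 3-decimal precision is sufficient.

solid 
facet normal -0.776 -0.008 0.631
outer loop
vertex -1.111 -4.135 1.051
vertex -0.689 -2.721 1.588
vertex -1.847 -3.574 0.152
endloop
endfacet
facet normal -0.269 -0.900 -0.342
outer loop
vertex -0.271 -3.559 -1.128
vertex -1.111 -4.135 1.051
vertex -1.847 -3.574 0.152
endloop
endfacet
facet normal -0.776 -0.008 0.631
outer loop
vertex -1.847 -3.574 0.152
vertex -0.689 -2.721 1.588
vertex -1.425 -2.161 0.689
endloop
endfacet
facet normal -0.570 0.435 -0.697
outer loop
vertex -1.425 -2.161 0.689
vertex -0.271 -3.559 -1.128
vertex -1.847 -3.574 0.152
endloop
endfacet
facet normal 0.570 -0.435 0.697
outer loop
vertex -1.111 -4.135 1.051
vertex 0.887 -2.706 0.308
vertex -0.689 -2.721 1.588
endloop
endfacet
facet normal -0.268 -0.901 -0.342
outer loop
vertex 0.465 -4.119 -0.229
vertex -1.111 -4.135 1.051
vertex -0.271 -3.559 -1.128
endloop
endfacet
facet normal 0.570 -0.435 0.697
outer loop
vertex 0.465 -4.119 -0.229
vertex 0.887 -2.706 0.308
vertex -1.111 -4.135 1.051
endloop
endfacet
facet normal 0.269 0.901 0.341
outer loop
vertex -0.689 -2.721 1.588
vertex 0.887 -2.706 0.308
vertex -1.425 -2.161 0.689
endloop
endfacet
facet normal -0.570 0.435 -0.697
outer loop
vertex 0.151 -2.145 -0.591
vertex -0.271 -3.559 -1.128
vertex -1.425 -2.161 0.689
endloop
endfacet
facet normal 0.269 0.900 0.342
outer loop
vertex -1.425 -2.161 0.689
vertex 0.887 -2.706 0.308
vertex 0.151 -2.145 -0.591
endloop
endfacet
facet normal 0.776 0.008 -0.631
outer loop
vertex 0.151 -2.145 -0.591
vertex 0.465 -4.119 -0.229
vertex -0.271 -3.559 -1.128
endloop
endfacet
facet normal 0.776 0.008 -0.631
outer loop
vertex 0.887 -2.706 0.308
vertex 0.465 -4.119 -0.229
vertex 0.151 -2.145 -0.591
endloop
endfacet
facet normal -0.234 0.955 -0.184
outer loop
vertex 2.779 -0.698 -4.069
vertex 2.143 -0.719 -3.368
vertex 3.037 -0.465 -3.189
endloop
endfacet
facet normal 0.448 0.823 -0.349
outer loop
vertex 2.779 -0.698 -4.069
vertex 3.037 -0.465 -3.189
vertex 3.606 -1.001 -3.722
endloop
endfacet
facet normal 0.460 0.300 -0.836
outer loop
vertex 2.779 -0.698 -4.069
vertex 3.606 -1.001 -3.722
vertex 3.063 -1.586 -4.231
endloop
endfacet
facet normal -0.213 0.109 -0.971
outer loop
vertex 2.779 -0.698 -4.069
vertex 3.063 -1.586 -4.231
vertex 2.159 -1.412 -4.013
endloop
endfacet
facet normal -0.643 0.514 -0.568
outer loop
vertex 2.779 -0.698 -4.069
vertex 2.159 -1.412 -4.013
vertex 2.143 -0.719 -3.368
endloop
endfacet
facet normal 0.775 0.586 0.238
outer loop
vertex 3.606 -1.001 -3.722
vertex 3.037 -0.465 -3.189
vertex 3.481 -1.208 -2.807
endloop
endfacet
facet normal -0.328 0.798 0.505
outer loop
vertex 3.037 -0.465 -3.189
vertex 2.143 -0.719 -3.368
vertex 2.577 -1.034 -2.589
endloop
endfacet
facet normal -0.990 0.085 -0.116
outer loop
vertex 2.143 -0.719 -3.368
vertex 2.159 -1.412 -4.013
vertex 2.034 -1.619 -3.098
endloop
endfacet
facet normal -0.295 -0.570 -0.767
outer loop
vertex 2.159 -1.412 -4.013
vertex 3.063 -1.586 -4.231
vertex 2.603 -2.155 -3.631
endloop
endfacet
facet normal 0.795 -0.261 -0.548
outer loop
vertex 3.063 -1.586 -4.231
vertex 3.606 -1.001 -3.722
vertex 3.497 -1.901 -3.452
endloop
endfacet
facet normal 0.213 -0.109 0.971
outer loop
vertex 2.861 -1.922 -2.751
vertex 3.481 -1.208 -2.807
vertex 2.577 -1.034 -2.589
endloop
endfacet
facet normal -0.460 -0.300 0.836
outer loop
vertex 2.861 -1.922 -2.751
vertex 2.577 -1.034 -2.589
vertex 2.034 -1.619 -3.098
endloop
endfacet
facet normal -0.448 -0.823 0.349
outer loop
vertex 2.861 -1.922 -2.751
vertex 2.034 -1.619 -3.098
vertex 2.603 -2.155 -3.631
endloop
endfacet
facet normal 0.234 -0.955 0.184
outer loop
vertex 2.861 -1.922 -2.751
vertex 2.603 -2.155 -3.631
vertex 3.497 -1.901 -3.452
endloop
endfacet
facet normal 0.643 -0.514 0.568
outer loop
vertex 2.861 -1.922 -2.751
vertex 3.497 -1.901 -3.452
vertex 3.481 -1.208 -2.807
endloop
endfacet
facet normal 0.295 0.570 0.767
outer loop
vertex 2.577 -1.034 -2.589
vertex 3.481 -1.208 -2.807
vertex 3.037 -0.465 -3.189
endloop
endfacet
facet normal -0.795 0.261 0.548
outer loop
vertex 2.034 -1.619 -3.098
vertex 2.577 -1.034 -2.589
vertex 2.143 -0.719 -3.368
endloop
endfacet
facet normal -0.775 -0.586 -0.238
outer loop
vertex 2.603 -2.155 -3.631
vertex 2.034 -1.619 -3.098
vertex 2.159 -1.412 -4.013
endloop
endfacet
facet normal 0.328 -0.798 -0.505
outer loop
vertex 3.497 -1.901 -3.452
vertex 2.603 -2.155 -3.631
vertex 3.063 -1.586 -4.231
endloop
endfacet
facet normal 0.990 -0.085 0.116
outer loop
vertex 3.481 -1.208 -2.807
vertex 3.497 -1.901 -3.452
vertex 3.606 -1.001 -3.722
endloop
endfacet

endsolid


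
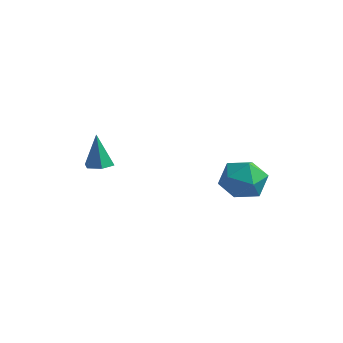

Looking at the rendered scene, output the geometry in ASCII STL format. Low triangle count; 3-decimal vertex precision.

solid 
facet normal 0.184 -0.149 -0.972
outer loop
vertex -0.452 -0.782 -1.692
vertex -0.819 -0.367 -1.825
vertex -0.269 -0.244 -1.74
endloop
endfacet
facet normal 0.819 -0.232 0.526
outer loop
vertex -0.452 -0.782 -1.692
vertex -0.269 -0.244 -1.74
vertex -1.081 -0.153 -0.435
endloop
endfacet
facet normal 0.183 -0.149 -0.972
outer loop
vertex -0.269 -0.244 -1.74
vertex -0.819 -0.367 -1.825
vertex -0.637 0.171 -1.873
endloop
endfacet
facet normal 0.642 0.682 0.352
outer loop
vertex -0.269 -0.244 -1.74
vertex -0.637 0.171 -1.873
vertex -1.081 -0.153 -0.435
endloop
endfacet
facet normal 0.183 -0.149 -0.972
outer loop
vertex -0.637 0.171 -1.873
vertex -0.819 -0.367 -1.825
vertex -1.187 0.048 -1.958
endloop
endfacet
facet normal -0.237 0.961 0.143
outer loop
vertex -0.637 0.171 -1.873
vertex -1.187 0.048 -1.958
vertex -1.081 -0.153 -0.435
endloop
endfacet
facet normal 0.181 -0.151 -0.972
outer loop
vertex -1.187 0.048 -1.958
vertex -0.819 -0.367 -1.825
vertex -1.37 -0.489 -1.909
endloop
endfacet
facet normal -0.938 0.330 0.109
outer loop
vertex -1.187 0.048 -1.958
vertex -1.37 -0.489 -1.909
vertex -1.081 -0.153 -0.435
endloop
endfacet
facet normal 0.181 -0.149 -0.972
outer loop
vertex -1.37 -0.489 -1.909
vertex -0.819 -0.367 -1.825
vertex -1.002 -0.904 -1.777
endloop
endfacet
facet normal -0.761 -0.585 0.282
outer loop
vertex -1.37 -0.489 -1.909
vertex -1.002 -0.904 -1.777
vertex -1.081 -0.153 -0.435
endloop
endfacet
facet normal 0.183 -0.149 -0.972
outer loop
vertex -1.002 -0.904 -1.777
vertex -0.819 -0.367 -1.825
vertex -0.452 -0.782 -1.692
endloop
endfacet
facet normal 0.116 -0.864 0.490
outer loop
vertex -1.002 -0.904 -1.777
vertex -0.452 -0.782 -1.692
vertex -1.081 -0.153 -0.435
endloop
endfacet
facet normal -0.677 0.644 0.356
outer loop
vertex 3.142 2.395 -2.547
vertex 3.142 1.922 -1.691
vertex 3.765 2.66 -1.842
endloop
endfacet
facet normal -0.260 0.957 -0.130
outer loop
vertex 3.142 2.395 -2.547
vertex 3.765 2.66 -1.842
vertex 4.068 2.616 -2.77
endloop
endfacet
facet normal -0.319 0.592 -0.740
outer loop
vertex 3.142 2.395 -2.547
vertex 4.068 2.616 -2.77
vertex 3.631 1.85 -3.194
endloop
endfacet
facet normal -0.775 0.052 -0.630
outer loop
vertex 3.142 2.395 -2.547
vertex 3.631 1.85 -3.194
vertex 3.06 1.421 -2.527
endloop
endfacet
facet normal -0.995 0.085 0.047
outer loop
vertex 3.142 2.395 -2.547
vertex 3.06 1.421 -2.527
vertex 3.142 1.922 -1.691
endloop
endfacet
facet normal 0.416 0.904 0.093
outer loop
vertex 4.068 2.616 -2.77
vertex 3.765 2.66 -1.842
vertex 4.64 2.279 -2.053
endloop
endfacet
facet normal -0.259 0.398 0.880
outer loop
vertex 3.765 2.66 -1.842
vertex 3.142 1.922 -1.691
vertex 4.069 1.85 -1.386
endloop
endfacet
facet normal -0.774 -0.507 0.380
outer loop
vertex 3.142 1.922 -1.691
vertex 3.06 1.421 -2.527
vertex 3.632 1.084 -1.81
endloop
endfacet
facet normal -0.416 -0.560 -0.716
outer loop
vertex 3.06 1.421 -2.527
vertex 3.631 1.85 -3.194
vertex 3.935 1.04 -2.738
endloop
endfacet
facet normal 0.319 0.313 -0.895
outer loop
vertex 3.631 1.85 -3.194
vertex 4.068 2.616 -2.77
vertex 4.558 1.778 -2.889
endloop
endfacet
facet normal 0.775 -0.052 0.630
outer loop
vertex 4.558 1.305 -2.033
vertex 4.64 2.279 -2.053
vertex 4.069 1.85 -1.386
endloop
endfacet
facet normal 0.319 -0.592 0.740
outer loop
vertex 4.558 1.305 -2.033
vertex 4.069 1.85 -1.386
vertex 3.632 1.084 -1.81
endloop
endfacet
facet normal 0.260 -0.957 0.130
outer loop
vertex 4.558 1.305 -2.033
vertex 3.632 1.084 -1.81
vertex 3.935 1.04 -2.738
endloop
endfacet
facet normal 0.677 -0.644 -0.356
outer loop
vertex 4.558 1.305 -2.033
vertex 3.935 1.04 -2.738
vertex 4.558 1.778 -2.889
endloop
endfacet
facet normal 0.995 -0.085 -0.047
outer loop
vertex 4.558 1.305 -2.033
vertex 4.558 1.778 -2.889
vertex 4.64 2.279 -2.053
endloop
endfacet
facet normal 0.416 0.560 0.716
outer loop
vertex 4.069 1.85 -1.386
vertex 4.64 2.279 -2.053
vertex 3.765 2.66 -1.842
endloop
endfacet
facet normal -0.319 -0.313 0.895
outer loop
vertex 3.632 1.084 -1.81
vertex 4.069 1.85 -1.386
vertex 3.142 1.922 -1.691
endloop
endfacet
facet normal -0.416 -0.904 -0.093
outer loop
vertex 3.935 1.04 -2.738
vertex 3.632 1.084 -1.81
vertex 3.06 1.421 -2.527
endloop
endfacet
facet normal 0.259 -0.398 -0.880
outer loop
vertex 4.558 1.778 -2.889
vertex 3.935 1.04 -2.738
vertex 3.631 1.85 -3.194
endloop
endfacet
facet normal 0.774 0.507 -0.380
outer loop
vertex 4.64 2.279 -2.053
vertex 4.558 1.778 -2.889
vertex 4.068 2.616 -2.77
endloop
endfacet

endsolid


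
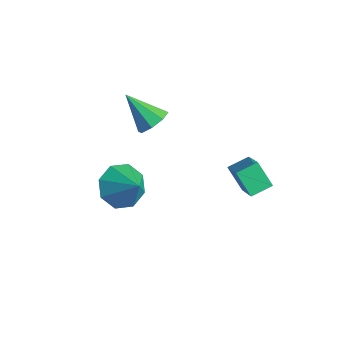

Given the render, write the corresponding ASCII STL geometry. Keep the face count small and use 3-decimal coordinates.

solid 
facet normal -0.751 -0.088 -0.654
outer loop
vertex 0.388 -3.41 -0.261
vertex -0.291 -3.517 0.533
vertex 0.09 -2.706 -0.014
endloop
endfacet
facet normal 0.864 0.447 -0.231
outer loop
vertex 0.388 -3.41 -0.261
vertex 0.09 -2.706 -0.014
vertex 0.851 -3.383 1.527
endloop
endfacet
facet normal -0.751 -0.089 -0.654
outer loop
vertex 0.09 -2.706 -0.014
vertex -0.291 -3.517 0.533
vertex -0.431 -2.477 0.553
endloop
endfacet
facet normal 0.509 0.852 0.123
outer loop
vertex 0.09 -2.706 -0.014
vertex -0.431 -2.477 0.553
vertex 0.851 -3.383 1.527
endloop
endfacet
facet normal -0.751 -0.088 -0.655
outer loop
vertex -0.431 -2.477 0.553
vertex -0.291 -3.517 0.533
vertex -0.87 -2.858 1.108
endloop
endfacet
facet normal 0.091 0.786 0.611
outer loop
vertex -0.431 -2.477 0.553
vertex -0.87 -2.858 1.108
vertex 0.851 -3.383 1.527
endloop
endfacet
facet normal -0.751 -0.088 -0.655
outer loop
vertex -0.87 -2.858 1.108
vertex -0.291 -3.517 0.533
vertex -0.97 -3.625 1.326
endloop
endfacet
facet normal -0.143 0.288 0.947
outer loop
vertex -0.87 -2.858 1.108
vertex -0.97 -3.625 1.326
vertex 0.851 -3.383 1.527
endloop
endfacet
facet normal -0.751 -0.089 -0.655
outer loop
vertex -0.97 -3.625 1.326
vertex -0.291 -3.517 0.533
vertex -0.671 -4.329 1.079
endloop
endfacet
facet normal -0.056 -0.352 0.934
outer loop
vertex -0.97 -3.625 1.326
vertex -0.671 -4.329 1.079
vertex 0.851 -3.383 1.527
endloop
endfacet
facet normal -0.751 -0.089 -0.654
outer loop
vertex -0.671 -4.329 1.079
vertex -0.291 -3.517 0.533
vertex -0.15 -4.558 0.512
endloop
endfacet
facet normal 0.299 -0.757 0.581
outer loop
vertex -0.671 -4.329 1.079
vertex -0.15 -4.558 0.512
vertex 0.851 -3.383 1.527
endloop
endfacet
facet normal -0.751 -0.088 -0.655
outer loop
vertex -0.15 -4.558 0.512
vertex -0.291 -3.517 0.533
vertex 0.289 -4.177 -0.043
endloop
endfacet
facet normal 0.717 -0.691 0.093
outer loop
vertex -0.15 -4.558 0.512
vertex 0.289 -4.177 -0.043
vertex 0.851 -3.383 1.527
endloop
endfacet
facet normal -0.751 -0.089 -0.654
outer loop
vertex 0.289 -4.177 -0.043
vertex -0.291 -3.517 0.533
vertex 0.388 -3.41 -0.261
endloop
endfacet
facet normal 0.951 -0.192 -0.243
outer loop
vertex 0.289 -4.177 -0.043
vertex 0.388 -3.41 -0.261
vertex 0.851 -3.383 1.527
endloop
endfacet
facet normal 0.645 0.348 -0.680
outer loop
vertex -0.8 -1.297 3.292
vertex -1.315 -1.43 2.735
vertex -1.153 -0.834 3.194
endloop
endfacet
facet normal 0.193 0.342 0.920
outer loop
vertex -0.8 -1.297 3.292
vertex -1.153 -0.834 3.194
vertex -2.425 -2.03 3.905
endloop
endfacet
facet normal 0.645 0.348 -0.680
outer loop
vertex -1.153 -0.834 3.194
vertex -1.315 -1.43 2.735
vertex -1.6 -0.721 2.828
endloop
endfacet
facet normal -0.326 0.715 0.619
outer loop
vertex -1.153 -0.834 3.194
vertex -1.6 -0.721 2.828
vertex -2.425 -2.03 3.905
endloop
endfacet
facet normal 0.645 0.348 -0.680
outer loop
vertex -1.6 -0.721 2.828
vertex -1.315 -1.43 2.735
vertex -1.881 -1.023 2.407
endloop
endfacet
facet normal -0.798 0.592 0.108
outer loop
vertex -1.6 -0.721 2.828
vertex -1.881 -1.023 2.407
vertex -2.425 -2.03 3.905
endloop
endfacet
facet normal 0.645 0.349 -0.680
outer loop
vertex -1.881 -1.023 2.407
vertex -1.315 -1.43 2.735
vertex -1.83 -1.564 2.178
endloop
endfacet
facet normal -0.948 0.044 -0.315
outer loop
vertex -1.881 -1.023 2.407
vertex -1.83 -1.564 2.178
vertex -2.425 -2.03 3.905
endloop
endfacet
facet normal 0.645 0.348 -0.680
outer loop
vertex -1.83 -1.564 2.178
vertex -1.315 -1.43 2.735
vertex -1.478 -2.027 2.275
endloop
endfacet
facet normal -0.687 -0.606 -0.400
outer loop
vertex -1.83 -1.564 2.178
vertex -1.478 -2.027 2.275
vertex -2.425 -2.03 3.905
endloop
endfacet
facet normal 0.646 0.347 -0.680
outer loop
vertex -1.478 -2.027 2.275
vertex -1.315 -1.43 2.735
vertex -1.031 -2.14 2.642
endloop
endfacet
facet normal -0.167 -0.981 -0.099
outer loop
vertex -1.478 -2.027 2.275
vertex -1.031 -2.14 2.642
vertex -2.425 -2.03 3.905
endloop
endfacet
facet normal 0.645 0.347 -0.681
outer loop
vertex -1.031 -2.14 2.642
vertex -1.315 -1.43 2.735
vertex -0.75 -1.837 3.063
endloop
endfacet
facet normal 0.306 -0.858 0.413
outer loop
vertex -1.031 -2.14 2.642
vertex -0.75 -1.837 3.063
vertex -2.425 -2.03 3.905
endloop
endfacet
facet normal 0.645 0.348 -0.680
outer loop
vertex -0.75 -1.837 3.063
vertex -1.315 -1.43 2.735
vertex -0.8 -1.297 3.292
endloop
endfacet
facet normal 0.455 -0.312 0.834
outer loop
vertex -0.75 -1.837 3.063
vertex -0.8 -1.297 3.292
vertex -2.425 -2.03 3.905
endloop
endfacet
facet normal -0.679 -0.136 0.721
outer loop
vertex 3.158 -0.487 2.854
vertex 3.272 0.424 3.133
vertex 1.774 0.052 1.653
endloop
endfacet
facet normal -0.118 -0.950 -0.290
outer loop
vertex 2.588 0.216 0.787
vertex 3.158 -0.487 2.854
vertex 1.774 0.052 1.653
endloop
endfacet
facet normal -0.679 -0.137 0.721
outer loop
vertex 1.774 0.052 1.653
vertex 3.272 0.424 3.133
vertex 1.887 0.964 1.932
endloop
endfacet
facet normal -0.725 0.282 -0.628
outer loop
vertex 1.887 0.964 1.932
vertex 2.588 0.216 0.787
vertex 1.774 0.052 1.653
endloop
endfacet
facet normal 0.725 -0.283 0.628
outer loop
vertex 3.158 -0.487 2.854
vertex 4.086 0.588 2.267
vertex 3.272 0.424 3.133
endloop
endfacet
facet normal -0.119 -0.950 -0.290
outer loop
vertex 3.973 -0.324 1.988
vertex 3.158 -0.487 2.854
vertex 2.588 0.216 0.787
endloop
endfacet
facet normal 0.725 -0.282 0.629
outer loop
vertex 3.973 -0.324 1.988
vertex 4.086 0.588 2.267
vertex 3.158 -0.487 2.854
endloop
endfacet
facet normal 0.118 0.949 0.291
outer loop
vertex 3.272 0.424 3.133
vertex 4.086 0.588 2.267
vertex 1.887 0.964 1.932
endloop
endfacet
facet normal -0.724 0.283 -0.628
outer loop
vertex 2.702 1.127 1.066
vertex 2.588 0.216 0.787
vertex 1.887 0.964 1.932
endloop
endfacet
facet normal 0.118 0.950 0.290
outer loop
vertex 1.887 0.964 1.932
vertex 4.086 0.588 2.267
vertex 2.702 1.127 1.066
endloop
endfacet
facet normal 0.679 0.136 -0.722
outer loop
vertex 2.702 1.127 1.066
vertex 3.973 -0.324 1.988
vertex 2.588 0.216 0.787
endloop
endfacet
facet normal 0.679 0.137 -0.721
outer loop
vertex 4.086 0.588 2.267
vertex 3.973 -0.324 1.988
vertex 2.702 1.127 1.066
endloop
endfacet

endsolid


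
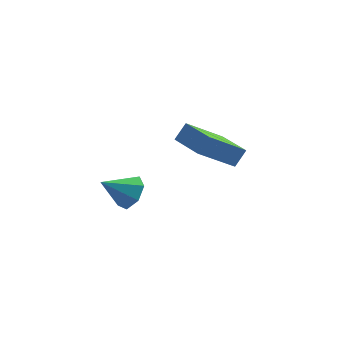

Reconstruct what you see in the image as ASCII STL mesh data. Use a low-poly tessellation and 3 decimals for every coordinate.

solid 
facet normal 0.764 0.245 -0.597
outer loop
vertex -0.98 -3.517 1.283
vertex -1.451 -3.303 0.768
vertex -1.156 -2.909 1.307
endloop
endfacet
facet normal 0.169 0.010 0.986
outer loop
vertex -0.98 -3.517 1.283
vertex -1.156 -2.909 1.307
vertex -2.429 -3.617 1.532
endloop
endfacet
facet normal 0.764 0.245 -0.597
outer loop
vertex -1.156 -2.909 1.307
vertex -1.451 -3.303 0.768
vertex -1.554 -2.598 0.926
endloop
endfacet
facet normal -0.219 0.631 0.744
outer loop
vertex -1.156 -2.909 1.307
vertex -1.554 -2.598 0.926
vertex -2.429 -3.617 1.532
endloop
endfacet
facet normal 0.764 0.245 -0.597
outer loop
vertex -1.554 -2.598 0.926
vertex -1.451 -3.303 0.768
vertex -1.875 -2.817 0.425
endloop
endfacet
facet normal -0.705 0.694 0.148
outer loop
vertex -1.554 -2.598 0.926
vertex -1.875 -2.817 0.425
vertex -2.429 -3.617 1.532
endloop
endfacet
facet normal 0.764 0.245 -0.597
outer loop
vertex -1.875 -2.817 0.425
vertex -1.451 -3.303 0.768
vertex -1.876 -3.403 0.183
endloop
endfacet
facet normal -0.923 0.148 -0.355
outer loop
vertex -1.875 -2.817 0.425
vertex -1.876 -3.403 0.183
vertex -2.429 -3.617 1.532
endloop
endfacet
facet normal 0.764 0.246 -0.597
outer loop
vertex -1.876 -3.403 0.183
vertex -1.451 -3.303 0.768
vertex -1.557 -3.913 0.381
endloop
endfacet
facet normal -0.708 -0.592 -0.384
outer loop
vertex -1.876 -3.403 0.183
vertex -1.557 -3.913 0.381
vertex -2.429 -3.617 1.532
endloop
endfacet
facet normal 0.765 0.245 -0.596
outer loop
vertex -1.557 -3.913 0.381
vertex -1.451 -3.303 0.768
vertex -1.159 -3.964 0.871
endloop
endfacet
facet normal -0.224 -0.971 0.080
outer loop
vertex -1.557 -3.913 0.381
vertex -1.159 -3.964 0.871
vertex -2.429 -3.617 1.532
endloop
endfacet
facet normal 0.764 0.244 -0.597
outer loop
vertex -1.159 -3.964 0.871
vertex -1.451 -3.303 0.768
vertex -0.98 -3.517 1.283
endloop
endfacet
facet normal 0.167 -0.704 0.691
outer loop
vertex -1.159 -3.964 0.871
vertex -0.98 -3.517 1.283
vertex -2.429 -3.617 1.532
endloop
endfacet
facet normal -0.550 0.829 -0.102
outer loop
vertex 0.356 1.149 1.2
vertex 1.687 1.882 -0.022
vertex -0.038 0.809 0.567
endloop
endfacet
facet normal -0.683 -0.376 0.627
outer loop
vertex 0.793 -0.442 0.722
vertex 0.356 1.149 1.2
vertex -0.038 0.809 0.567
endloop
endfacet
facet normal -0.550 0.829 -0.103
outer loop
vertex -0.038 0.809 0.567
vertex 1.687 1.882 -0.022
vertex 1.292 1.541 -0.656
endloop
endfacet
facet normal -0.481 -0.415 -0.772
outer loop
vertex 1.292 1.541 -0.656
vertex 0.793 -0.442 0.722
vertex -0.038 0.809 0.567
endloop
endfacet
facet normal 0.481 0.415 0.772
outer loop
vertex 0.356 1.149 1.2
vertex 2.518 0.631 0.133
vertex 1.687 1.882 -0.022
endloop
endfacet
facet normal -0.682 -0.376 0.627
outer loop
vertex 1.188 -0.101 1.356
vertex 0.356 1.149 1.2
vertex 0.793 -0.442 0.722
endloop
endfacet
facet normal 0.481 0.416 0.772
outer loop
vertex 1.188 -0.101 1.356
vertex 2.518 0.631 0.133
vertex 0.356 1.149 1.2
endloop
endfacet
facet normal 0.682 0.376 -0.627
outer loop
vertex 1.687 1.882 -0.022
vertex 2.518 0.631 0.133
vertex 1.292 1.541 -0.656
endloop
endfacet
facet normal -0.480 -0.416 -0.772
outer loop
vertex 2.124 0.291 -0.5
vertex 0.793 -0.442 0.722
vertex 1.292 1.541 -0.656
endloop
endfacet
facet normal 0.682 0.376 -0.627
outer loop
vertex 1.292 1.541 -0.656
vertex 2.518 0.631 0.133
vertex 2.124 0.291 -0.5
endloop
endfacet
facet normal 0.550 -0.829 0.103
outer loop
vertex 2.124 0.291 -0.5
vertex 1.188 -0.101 1.356
vertex 0.793 -0.442 0.722
endloop
endfacet
facet normal 0.550 -0.829 0.103
outer loop
vertex 2.518 0.631 0.133
vertex 1.188 -0.101 1.356
vertex 2.124 0.291 -0.5
endloop
endfacet

endsolid


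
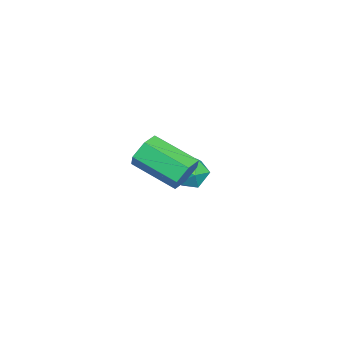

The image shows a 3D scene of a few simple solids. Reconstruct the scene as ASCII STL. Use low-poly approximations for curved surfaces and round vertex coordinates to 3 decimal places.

solid 
facet normal 0.300 0.877 -0.376
outer loop
vertex 4.27 -1.775 -1.178
vertex 3.918 -1.38 -0.538
vertex 4.708 -1.629 -0.488
endloop
endfacet
facet normal 0.795 -0.447 -0.410
outer loop
vertex 4.27 -1.775 -1.178
vertex 4.708 -1.629 -0.488
vertex 3.635 -3.634 -0.381
endloop
endfacet
facet normal 0.795 -0.447 -0.410
outer loop
vertex 3.635 -3.634 -0.381
vertex 4.708 -1.629 -0.488
vertex 4.073 -3.488 0.308
endloop
endfacet
facet normal -0.299 -0.877 0.376
outer loop
vertex 3.635 -3.634 -0.381
vertex 4.073 -3.488 0.308
vertex 3.282 -3.24 0.258
endloop
endfacet
facet normal 0.300 0.877 -0.375
outer loop
vertex 4.708 -1.629 -0.488
vertex 3.918 -1.38 -0.538
vertex 4.356 -1.235 0.151
endloop
endfacet
facet normal 0.854 -0.071 0.515
outer loop
vertex 4.708 -1.629 -0.488
vertex 4.356 -1.235 0.151
vertex 4.073 -3.488 0.308
endloop
endfacet
facet normal 0.854 -0.071 0.515
outer loop
vertex 4.073 -3.488 0.308
vertex 4.356 -1.235 0.151
vertex 3.72 -3.094 0.948
endloop
endfacet
facet normal -0.299 -0.877 0.375
outer loop
vertex 4.073 -3.488 0.308
vertex 3.72 -3.094 0.948
vertex 3.282 -3.24 0.258
endloop
endfacet
facet normal 0.300 0.877 -0.375
outer loop
vertex 4.356 -1.235 0.151
vertex 3.918 -1.38 -0.538
vertex 3.565 -0.986 0.101
endloop
endfacet
facet normal 0.060 0.376 0.925
outer loop
vertex 4.356 -1.235 0.151
vertex 3.565 -0.986 0.101
vertex 3.72 -3.094 0.948
endloop
endfacet
facet normal 0.060 0.376 0.925
outer loop
vertex 3.72 -3.094 0.948
vertex 3.565 -0.986 0.101
vertex 2.93 -2.845 0.898
endloop
endfacet
facet normal -0.300 -0.877 0.376
outer loop
vertex 3.72 -3.094 0.948
vertex 2.93 -2.845 0.898
vertex 3.282 -3.24 0.258
endloop
endfacet
facet normal 0.299 0.877 -0.376
outer loop
vertex 3.565 -0.986 0.101
vertex 3.918 -1.38 -0.538
vertex 3.127 -1.132 -0.588
endloop
endfacet
facet normal -0.795 0.447 0.410
outer loop
vertex 3.565 -0.986 0.101
vertex 3.127 -1.132 -0.588
vertex 2.93 -2.845 0.898
endloop
endfacet
facet normal -0.795 0.447 0.410
outer loop
vertex 2.93 -2.845 0.898
vertex 3.127 -1.132 -0.588
vertex 2.492 -2.991 0.208
endloop
endfacet
facet normal -0.300 -0.877 0.376
outer loop
vertex 2.93 -2.845 0.898
vertex 2.492 -2.991 0.208
vertex 3.282 -3.24 0.258
endloop
endfacet
facet normal 0.299 0.877 -0.375
outer loop
vertex 3.127 -1.132 -0.588
vertex 3.918 -1.38 -0.538
vertex 3.48 -1.526 -1.228
endloop
endfacet
facet normal -0.854 0.071 -0.515
outer loop
vertex 3.127 -1.132 -0.588
vertex 3.48 -1.526 -1.228
vertex 2.492 -2.991 0.208
endloop
endfacet
facet normal -0.854 0.072 -0.515
outer loop
vertex 2.492 -2.991 0.208
vertex 3.48 -1.526 -1.228
vertex 2.844 -3.385 -0.431
endloop
endfacet
facet normal -0.300 -0.877 0.375
outer loop
vertex 2.492 -2.991 0.208
vertex 2.844 -3.385 -0.431
vertex 3.282 -3.24 0.258
endloop
endfacet
facet normal 0.300 0.877 -0.376
outer loop
vertex 3.48 -1.526 -1.228
vertex 3.918 -1.38 -0.538
vertex 4.27 -1.775 -1.178
endloop
endfacet
facet normal -0.060 -0.376 -0.925
outer loop
vertex 3.48 -1.526 -1.228
vertex 4.27 -1.775 -1.178
vertex 2.844 -3.385 -0.431
endloop
endfacet
facet normal -0.060 -0.376 -0.925
outer loop
vertex 2.844 -3.385 -0.431
vertex 4.27 -1.775 -1.178
vertex 3.635 -3.634 -0.381
endloop
endfacet
facet normal -0.300 -0.877 0.375
outer loop
vertex 2.844 -3.385 -0.431
vertex 3.635 -3.634 -0.381
vertex 3.282 -3.24 0.258
endloop
endfacet
facet normal -0.396 0.734 0.552
outer loop
vertex -1.274 -1.365 -3.746
vertex -2.036 -1.888 -3.597
vertex -1.31 -1.939 -3.008
endloop
endfacet
facet normal 0.317 0.741 0.592
outer loop
vertex -1.274 -1.365 -3.746
vertex -1.31 -1.939 -3.008
vertex -0.524 -1.873 -3.511
endloop
endfacet
facet normal 0.574 0.816 -0.070
outer loop
vertex -1.274 -1.365 -3.746
vertex -0.524 -1.873 -3.511
vertex -0.764 -1.781 -4.411
endloop
endfacet
facet normal 0.021 0.855 -0.518
outer loop
vertex -1.274 -1.365 -3.746
vertex -0.764 -1.781 -4.411
vertex -1.698 -1.79 -4.464
endloop
endfacet
facet normal -0.578 0.805 -0.135
outer loop
vertex -1.274 -1.365 -3.746
vertex -1.698 -1.79 -4.464
vertex -2.036 -1.888 -3.597
endloop
endfacet
facet normal 0.529 0.108 0.841
outer loop
vertex -0.524 -1.873 -3.511
vertex -1.31 -1.939 -3.008
vertex -0.822 -2.71 -3.216
endloop
endfacet
facet normal -0.623 0.096 0.776
outer loop
vertex -1.31 -1.939 -3.008
vertex -2.036 -1.888 -3.597
vertex -1.756 -2.719 -3.269
endloop
endfacet
facet normal -0.919 0.209 -0.335
outer loop
vertex -2.036 -1.888 -3.597
vertex -1.698 -1.79 -4.464
vertex -1.996 -2.627 -4.169
endloop
endfacet
facet normal 0.051 0.290 -0.956
outer loop
vertex -1.698 -1.79 -4.464
vertex -0.764 -1.781 -4.411
vertex -1.21 -2.561 -4.672
endloop
endfacet
facet normal 0.946 0.228 -0.229
outer loop
vertex -0.764 -1.781 -4.411
vertex -0.524 -1.873 -3.511
vertex -0.484 -2.612 -4.083
endloop
endfacet
facet normal -0.021 -0.855 0.518
outer loop
vertex -1.246 -3.135 -3.934
vertex -0.822 -2.71 -3.216
vertex -1.756 -2.719 -3.269
endloop
endfacet
facet normal -0.574 -0.816 0.070
outer loop
vertex -1.246 -3.135 -3.934
vertex -1.756 -2.719 -3.269
vertex -1.996 -2.627 -4.169
endloop
endfacet
facet normal -0.317 -0.741 -0.592
outer loop
vertex -1.246 -3.135 -3.934
vertex -1.996 -2.627 -4.169
vertex -1.21 -2.561 -4.672
endloop
endfacet
facet normal 0.396 -0.734 -0.552
outer loop
vertex -1.246 -3.135 -3.934
vertex -1.21 -2.561 -4.672
vertex -0.484 -2.612 -4.083
endloop
endfacet
facet normal 0.578 -0.805 0.135
outer loop
vertex -1.246 -3.135 -3.934
vertex -0.484 -2.612 -4.083
vertex -0.822 -2.71 -3.216
endloop
endfacet
facet normal -0.051 -0.290 0.956
outer loop
vertex -1.756 -2.719 -3.269
vertex -0.822 -2.71 -3.216
vertex -1.31 -1.939 -3.008
endloop
endfacet
facet normal -0.946 -0.228 0.229
outer loop
vertex -1.996 -2.627 -4.169
vertex -1.756 -2.719 -3.269
vertex -2.036 -1.888 -3.597
endloop
endfacet
facet normal -0.529 -0.108 -0.841
outer loop
vertex -1.21 -2.561 -4.672
vertex -1.996 -2.627 -4.169
vertex -1.698 -1.79 -4.464
endloop
endfacet
facet normal 0.623 -0.096 -0.776
outer loop
vertex -0.484 -2.612 -4.083
vertex -1.21 -2.561 -4.672
vertex -0.764 -1.781 -4.411
endloop
endfacet
facet normal 0.919 -0.209 0.335
outer loop
vertex -0.822 -2.71 -3.216
vertex -0.484 -2.612 -4.083
vertex -0.524 -1.873 -3.511
endloop
endfacet

endsolid


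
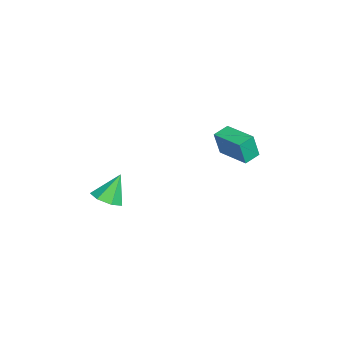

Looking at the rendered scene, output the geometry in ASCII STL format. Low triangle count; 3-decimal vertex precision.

solid 
facet normal -0.741 -0.666 -0.091
outer loop
vertex -3.377 2.175 0.903
vertex -3.991 2.831 1.103
vertex -3.488 2.483 -0.448
endloop
endfacet
facet normal 0.668 -0.712 -0.217
outer loop
vertex -2.149 3.689 -0.283
vertex -3.377 2.175 0.903
vertex -3.488 2.483 -0.448
endloop
endfacet
facet normal -0.740 -0.667 -0.090
outer loop
vertex -3.488 2.483 -0.448
vertex -3.991 2.831 1.103
vertex -4.103 3.138 -0.248
endloop
endfacet
facet normal -0.080 0.222 -0.972
outer loop
vertex -4.103 3.138 -0.248
vertex -2.149 3.689 -0.283
vertex -3.488 2.483 -0.448
endloop
endfacet
facet normal 0.080 -0.222 0.972
outer loop
vertex -3.377 2.175 0.903
vertex -2.652 4.037 1.268
vertex -3.991 2.831 1.103
endloop
endfacet
facet normal 0.668 -0.712 -0.217
outer loop
vertex -2.037 3.382 1.068
vertex -3.377 2.175 0.903
vertex -2.149 3.689 -0.283
endloop
endfacet
facet normal 0.080 -0.222 0.972
outer loop
vertex -2.037 3.382 1.068
vertex -2.652 4.037 1.268
vertex -3.377 2.175 0.903
endloop
endfacet
facet normal -0.668 0.712 0.217
outer loop
vertex -3.991 2.831 1.103
vertex -2.652 4.037 1.268
vertex -4.103 3.138 -0.248
endloop
endfacet
facet normal -0.080 0.222 -0.972
outer loop
vertex -2.763 4.345 -0.083
vertex -2.149 3.689 -0.283
vertex -4.103 3.138 -0.248
endloop
endfacet
facet normal -0.668 0.712 0.217
outer loop
vertex -4.103 3.138 -0.248
vertex -2.652 4.037 1.268
vertex -2.763 4.345 -0.083
endloop
endfacet
facet normal 0.741 0.666 0.090
outer loop
vertex -2.763 4.345 -0.083
vertex -2.037 3.382 1.068
vertex -2.149 3.689 -0.283
endloop
endfacet
facet normal 0.740 0.667 0.091
outer loop
vertex -2.652 4.037 1.268
vertex -2.037 3.382 1.068
vertex -2.763 4.345 -0.083
endloop
endfacet
facet normal 0.316 -0.410 -0.855
outer loop
vertex 1.059 -3.161 -0.574
vertex 0.449 -2.762 -0.991
vertex 1.23 -2.5 -0.828
endloop
endfacet
facet normal 0.690 0.097 0.717
outer loop
vertex 1.059 -3.161 -0.574
vertex 1.23 -2.5 -0.828
vertex -0.049 -2.118 0.351
endloop
endfacet
facet normal 0.316 -0.410 -0.855
outer loop
vertex 1.23 -2.5 -0.828
vertex 0.449 -2.762 -0.991
vertex 0.813 -2.035 -1.205
endloop
endfacet
facet normal 0.544 0.766 0.342
outer loop
vertex 1.23 -2.5 -0.828
vertex 0.813 -2.035 -1.205
vertex -0.049 -2.118 0.351
endloop
endfacet
facet normal 0.317 -0.410 -0.855
outer loop
vertex 0.813 -2.035 -1.205
vertex 0.449 -2.762 -0.991
vertex 0.122 -2.118 -1.421
endloop
endfacet
facet normal -0.116 0.993 -0.011
outer loop
vertex 0.813 -2.035 -1.205
vertex 0.122 -2.118 -1.421
vertex -0.049 -2.118 0.351
endloop
endfacet
facet normal 0.317 -0.410 -0.855
outer loop
vertex 0.122 -2.118 -1.421
vertex 0.449 -2.762 -0.991
vertex -0.323 -2.686 -1.314
endloop
endfacet
facet normal -0.792 0.606 -0.076
outer loop
vertex 0.122 -2.118 -1.421
vertex -0.323 -2.686 -1.314
vertex -0.049 -2.118 0.351
endloop
endfacet
facet normal 0.317 -0.410 -0.855
outer loop
vertex -0.323 -2.686 -1.314
vertex 0.449 -2.762 -0.991
vertex -0.187 -3.31 -0.964
endloop
endfacet
facet normal -0.975 -0.103 0.196
outer loop
vertex -0.323 -2.686 -1.314
vertex -0.187 -3.31 -0.964
vertex -0.049 -2.118 0.351
endloop
endfacet
facet normal 0.317 -0.410 -0.856
outer loop
vertex -0.187 -3.31 -0.964
vertex 0.449 -2.762 -0.991
vertex 0.428 -3.522 -0.635
endloop
endfacet
facet normal -0.528 -0.601 0.600
outer loop
vertex -0.187 -3.31 -0.964
vertex 0.428 -3.522 -0.635
vertex -0.049 -2.118 0.351
endloop
endfacet
facet normal 0.317 -0.409 -0.855
outer loop
vertex 0.428 -3.522 -0.635
vertex 0.449 -2.762 -0.991
vertex 1.059 -3.161 -0.574
endloop
endfacet
facet normal 0.213 -0.512 0.832
outer loop
vertex 0.428 -3.522 -0.635
vertex 1.059 -3.161 -0.574
vertex -0.049 -2.118 0.351
endloop
endfacet

endsolid


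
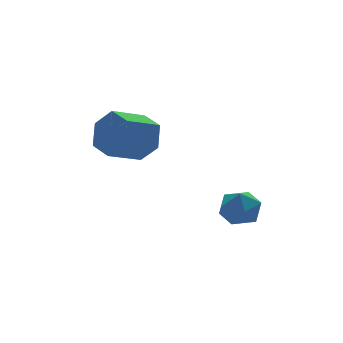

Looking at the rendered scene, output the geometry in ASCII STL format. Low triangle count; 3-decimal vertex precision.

solid 
facet normal 0.916 0.101 -0.389
outer loop
vertex -0.152 0.687 2.63
vertex -0.45 0.282 1.824
vertex -0.508 1.224 1.931
endloop
endfacet
facet normal 0.145 0.819 0.555
outer loop
vertex -0.152 0.687 2.63
vertex -0.508 1.224 1.931
vertex -1.452 0.543 3.182
endloop
endfacet
facet normal 0.146 0.819 0.556
outer loop
vertex -1.452 0.543 3.182
vertex -0.508 1.224 1.931
vertex -1.808 1.08 2.484
endloop
endfacet
facet normal -0.916 -0.101 0.389
outer loop
vertex -1.452 0.543 3.182
vertex -1.808 1.08 2.484
vertex -1.75 0.138 2.376
endloop
endfacet
facet normal 0.916 0.101 -0.389
outer loop
vertex -0.508 1.224 1.931
vertex -0.45 0.282 1.824
vertex -0.806 0.819 1.125
endloop
endfacet
facet normal -0.252 0.899 -0.358
outer loop
vertex -0.508 1.224 1.931
vertex -0.806 0.819 1.125
vertex -1.808 1.08 2.484
endloop
endfacet
facet normal -0.252 0.899 -0.358
outer loop
vertex -1.808 1.08 2.484
vertex -0.806 0.819 1.125
vertex -2.106 0.675 1.678
endloop
endfacet
facet normal -0.916 -0.101 0.389
outer loop
vertex -1.808 1.08 2.484
vertex -2.106 0.675 1.678
vertex -1.75 0.138 2.376
endloop
endfacet
facet normal 0.916 0.101 -0.389
outer loop
vertex -0.806 0.819 1.125
vertex -0.45 0.282 1.824
vertex -0.748 -0.123 1.018
endloop
endfacet
facet normal -0.398 0.079 -0.914
outer loop
vertex -0.806 0.819 1.125
vertex -0.748 -0.123 1.018
vertex -2.106 0.675 1.678
endloop
endfacet
facet normal -0.397 0.080 -0.914
outer loop
vertex -2.106 0.675 1.678
vertex -0.748 -0.123 1.018
vertex -2.048 -0.267 1.57
endloop
endfacet
facet normal -0.916 -0.101 0.389
outer loop
vertex -2.106 0.675 1.678
vertex -2.048 -0.267 1.57
vertex -1.75 0.138 2.376
endloop
endfacet
facet normal 0.916 0.101 -0.389
outer loop
vertex -0.748 -0.123 1.018
vertex -0.45 0.282 1.824
vertex -0.392 -0.66 1.716
endloop
endfacet
facet normal -0.145 -0.819 -0.556
outer loop
vertex -0.748 -0.123 1.018
vertex -0.392 -0.66 1.716
vertex -2.048 -0.267 1.57
endloop
endfacet
facet normal -0.145 -0.819 -0.555
outer loop
vertex -2.048 -0.267 1.57
vertex -0.392 -0.66 1.716
vertex -1.692 -0.804 2.269
endloop
endfacet
facet normal -0.916 -0.101 0.389
outer loop
vertex -2.048 -0.267 1.57
vertex -1.692 -0.804 2.269
vertex -1.75 0.138 2.376
endloop
endfacet
facet normal 0.916 0.101 -0.389
outer loop
vertex -0.392 -0.66 1.716
vertex -0.45 0.282 1.824
vertex -0.094 -0.255 2.522
endloop
endfacet
facet normal 0.252 -0.899 0.358
outer loop
vertex -0.392 -0.66 1.716
vertex -0.094 -0.255 2.522
vertex -1.692 -0.804 2.269
endloop
endfacet
facet normal 0.252 -0.899 0.358
outer loop
vertex -1.692 -0.804 2.269
vertex -0.094 -0.255 2.522
vertex -1.394 -0.399 3.075
endloop
endfacet
facet normal -0.916 -0.101 0.389
outer loop
vertex -1.692 -0.804 2.269
vertex -1.394 -0.399 3.075
vertex -1.75 0.138 2.376
endloop
endfacet
facet normal 0.916 0.101 -0.389
outer loop
vertex -0.094 -0.255 2.522
vertex -0.45 0.282 1.824
vertex -0.152 0.687 2.63
endloop
endfacet
facet normal 0.398 -0.080 0.914
outer loop
vertex -0.094 -0.255 2.522
vertex -0.152 0.687 2.63
vertex -1.394 -0.399 3.075
endloop
endfacet
facet normal 0.397 -0.079 0.914
outer loop
vertex -1.394 -0.399 3.075
vertex -0.152 0.687 2.63
vertex -1.452 0.543 3.182
endloop
endfacet
facet normal -0.916 -0.101 0.389
outer loop
vertex -1.394 -0.399 3.075
vertex -1.452 0.543 3.182
vertex -1.75 0.138 2.376
endloop
endfacet
facet normal -0.585 -0.458 0.670
outer loop
vertex 0.276 -3.578 0.09
vertex 0.73 -4.233 0.038
vertex 0.904 -3.669 0.576
endloop
endfacet
facet normal -0.570 0.247 0.783
outer loop
vertex 0.276 -3.578 0.09
vertex 0.904 -3.669 0.576
vertex 0.756 -2.957 0.244
endloop
endfacet
facet normal -0.799 0.570 0.190
outer loop
vertex 0.276 -3.578 0.09
vertex 0.756 -2.957 0.244
vertex 0.49 -3.082 -0.499
endloop
endfacet
facet normal -0.954 0.067 -0.291
outer loop
vertex 0.276 -3.578 0.09
vertex 0.49 -3.082 -0.499
vertex 0.474 -3.871 -0.627
endloop
endfacet
facet normal -0.822 -0.570 0.006
outer loop
vertex 0.276 -3.578 0.09
vertex 0.474 -3.871 -0.627
vertex 0.73 -4.233 0.038
endloop
endfacet
facet normal 0.108 0.438 0.892
outer loop
vertex 0.756 -2.957 0.244
vertex 0.904 -3.669 0.576
vertex 1.506 -3.229 0.287
endloop
endfacet
facet normal 0.086 -0.701 0.708
outer loop
vertex 0.904 -3.669 0.576
vertex 0.73 -4.233 0.038
vertex 1.49 -4.018 0.159
endloop
endfacet
facet normal -0.299 -0.882 -0.365
outer loop
vertex 0.73 -4.233 0.038
vertex 0.474 -3.871 -0.627
vertex 1.224 -4.143 -0.584
endloop
endfacet
facet normal -0.514 0.148 -0.845
outer loop
vertex 0.474 -3.871 -0.627
vertex 0.49 -3.082 -0.499
vertex 1.076 -3.431 -0.916
endloop
endfacet
facet normal -0.261 0.963 -0.068
outer loop
vertex 0.49 -3.082 -0.499
vertex 0.756 -2.957 0.244
vertex 1.25 -2.867 -0.378
endloop
endfacet
facet normal 0.954 -0.067 0.291
outer loop
vertex 1.704 -3.522 -0.43
vertex 1.506 -3.229 0.287
vertex 1.49 -4.018 0.159
endloop
endfacet
facet normal 0.799 -0.570 -0.190
outer loop
vertex 1.704 -3.522 -0.43
vertex 1.49 -4.018 0.159
vertex 1.224 -4.143 -0.584
endloop
endfacet
facet normal 0.570 -0.247 -0.783
outer loop
vertex 1.704 -3.522 -0.43
vertex 1.224 -4.143 -0.584
vertex 1.076 -3.431 -0.916
endloop
endfacet
facet normal 0.585 0.458 -0.670
outer loop
vertex 1.704 -3.522 -0.43
vertex 1.076 -3.431 -0.916
vertex 1.25 -2.867 -0.378
endloop
endfacet
facet normal 0.822 0.570 -0.006
outer loop
vertex 1.704 -3.522 -0.43
vertex 1.25 -2.867 -0.378
vertex 1.506 -3.229 0.287
endloop
endfacet
facet normal 0.514 -0.148 0.845
outer loop
vertex 1.49 -4.018 0.159
vertex 1.506 -3.229 0.287
vertex 0.904 -3.669 0.576
endloop
endfacet
facet normal 0.261 -0.963 0.068
outer loop
vertex 1.224 -4.143 -0.584
vertex 1.49 -4.018 0.159
vertex 0.73 -4.233 0.038
endloop
endfacet
facet normal -0.108 -0.438 -0.892
outer loop
vertex 1.076 -3.431 -0.916
vertex 1.224 -4.143 -0.584
vertex 0.474 -3.871 -0.627
endloop
endfacet
facet normal -0.086 0.701 -0.708
outer loop
vertex 1.25 -2.867 -0.378
vertex 1.076 -3.431 -0.916
vertex 0.49 -3.082 -0.499
endloop
endfacet
facet normal 0.299 0.882 0.365
outer loop
vertex 1.506 -3.229 0.287
vertex 1.25 -2.867 -0.378
vertex 0.756 -2.957 0.244
endloop
endfacet

endsolid
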